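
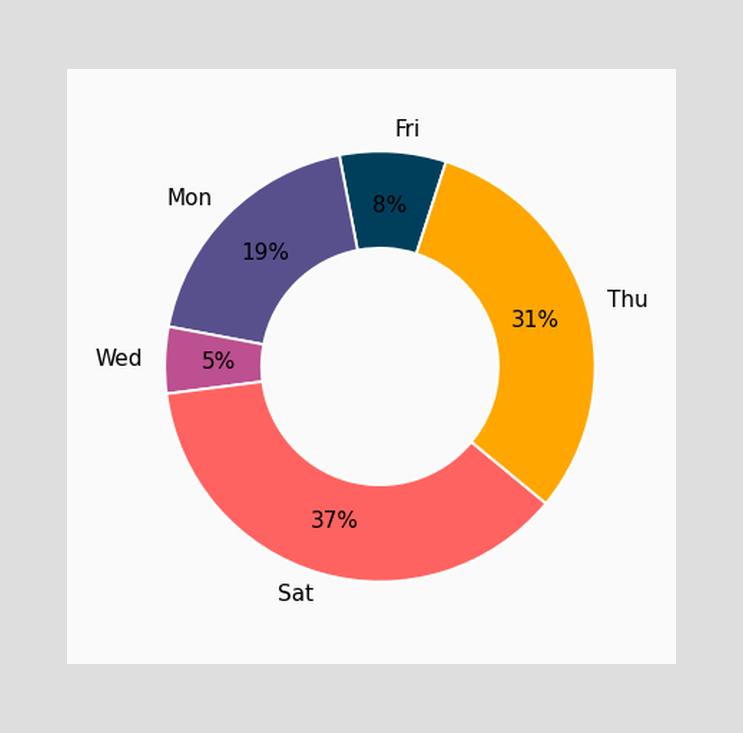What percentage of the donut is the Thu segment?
31%

The Thu segment takes up 31% of the ring.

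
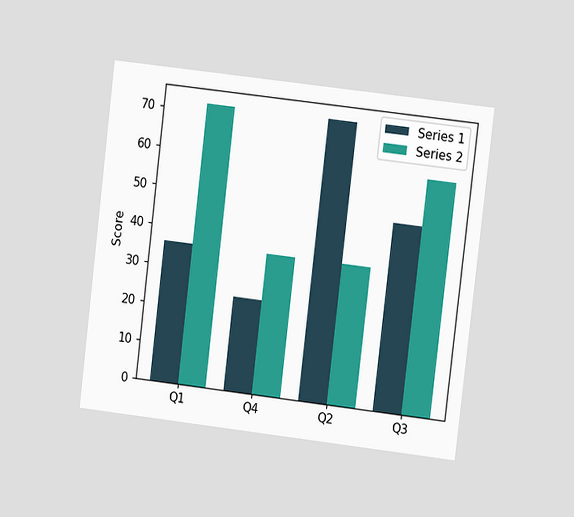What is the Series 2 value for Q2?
The chart is tilted about 7° clockwise and viewed at a slight angle. The Series 2 bar at Q2 reaches 36 on the y-axis.

36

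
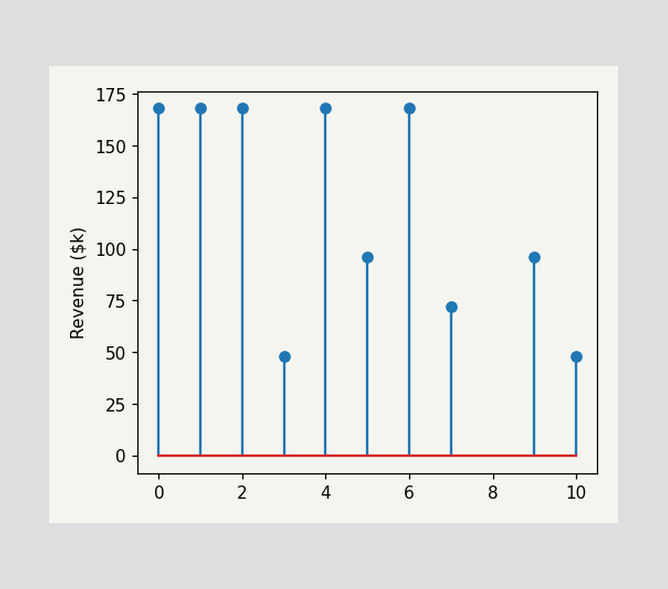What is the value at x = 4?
The stem at x=4 reaches $168k.

$168k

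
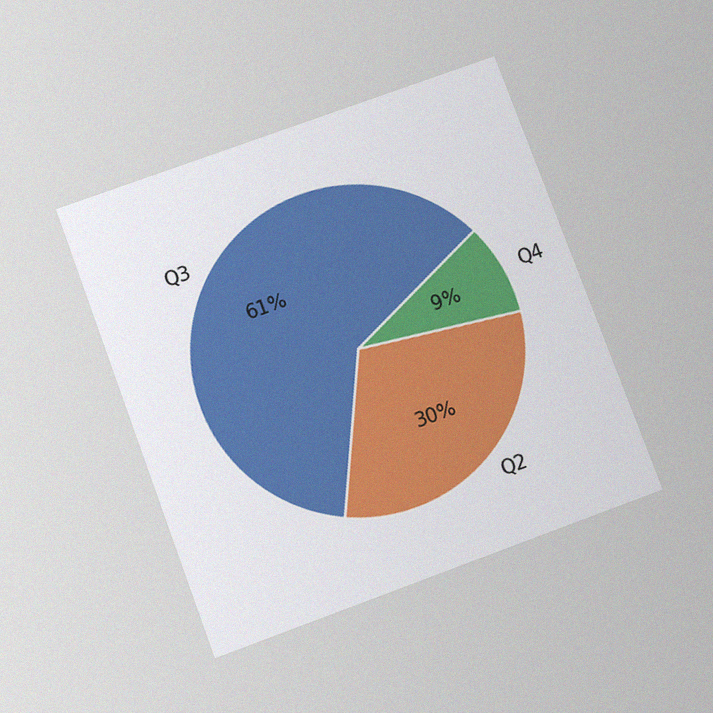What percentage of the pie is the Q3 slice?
61%

The chart is tilted about 20° counter-clockwise and viewed slightly from below, with some photo noise. The Q3 slice takes up 61% of the pie.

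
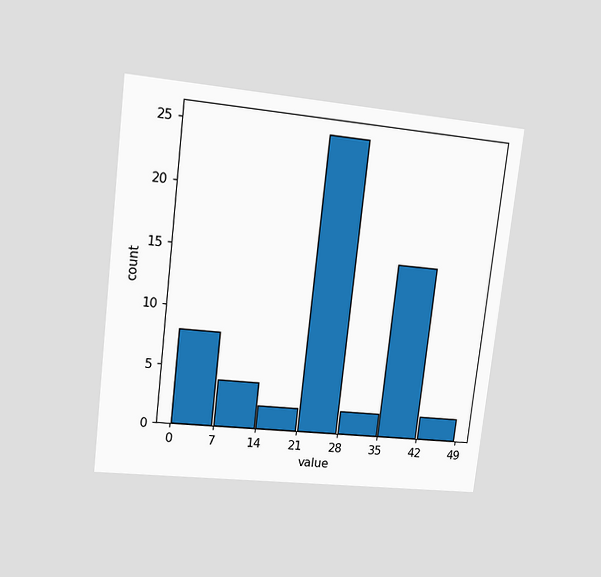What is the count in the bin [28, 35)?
2

The chart is tilted about 7° clockwise and viewed at a slight angle. The [28, 35) bin has height 2.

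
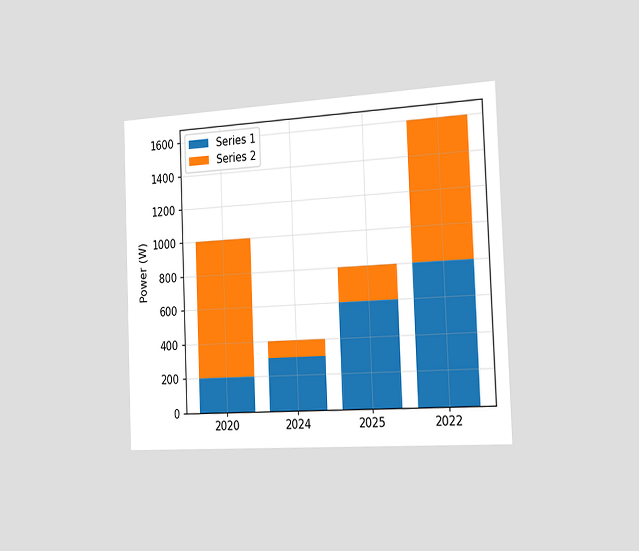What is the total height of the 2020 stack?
The chart is tilted about 2° counter-clockwise and viewed slightly from the right. The 2020 stack's top reaches 1000W on the y-axis.

1000W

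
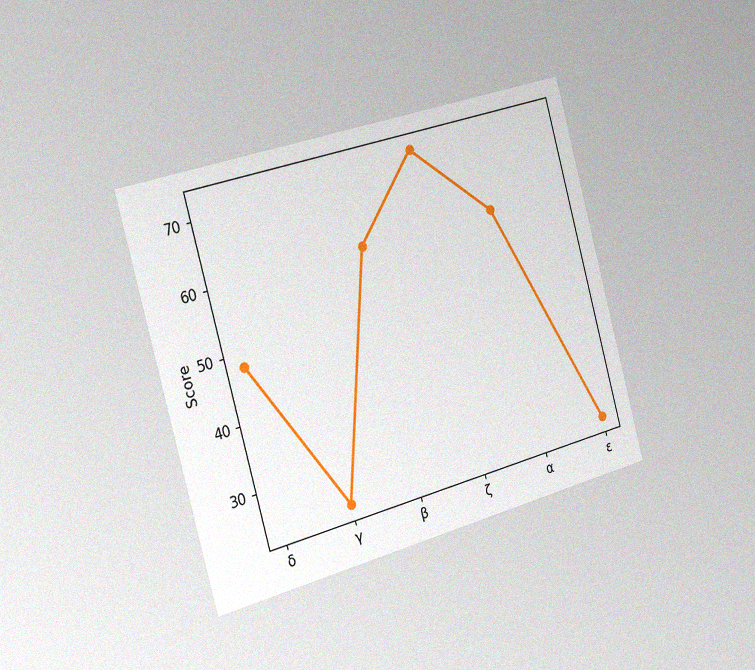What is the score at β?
The chart is tilted about 15° counter-clockwise and viewed slightly from the left, with some photo noise. At β, the line is at 60.

60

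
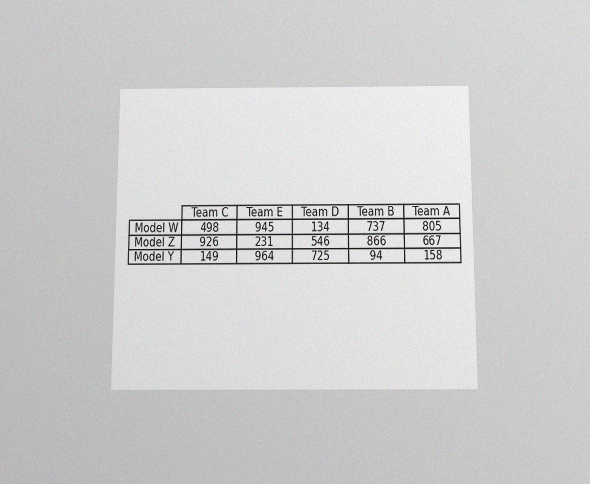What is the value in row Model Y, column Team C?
The chart is viewed slightly from below, with some photo noise. The (Model Y, Team C) cell reads 149.

149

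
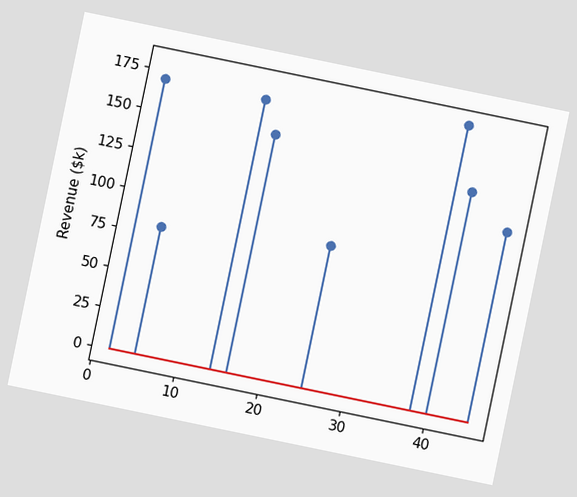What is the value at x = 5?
The chart is tilted about 12° clockwise. The stem at x=5 reaches $80k.

$80k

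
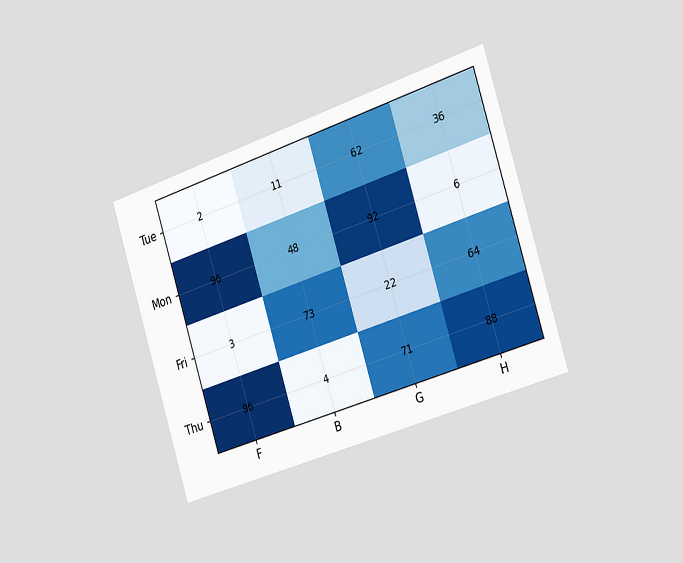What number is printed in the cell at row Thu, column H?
The chart is tilted about 18° counter-clockwise and viewed slightly from the right. The (Thu, H) cell reads 88.

88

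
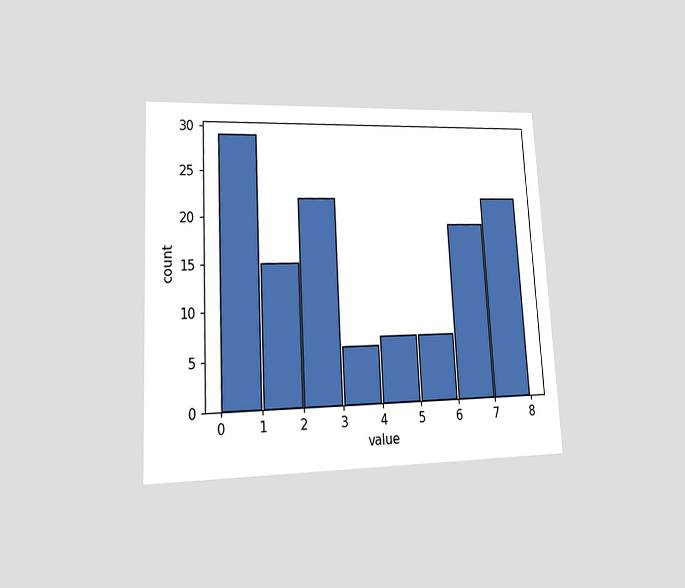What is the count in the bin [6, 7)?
19

The chart is tilted about 3° counter-clockwise and viewed at a slight angle. The [6, 7) bin has height 19.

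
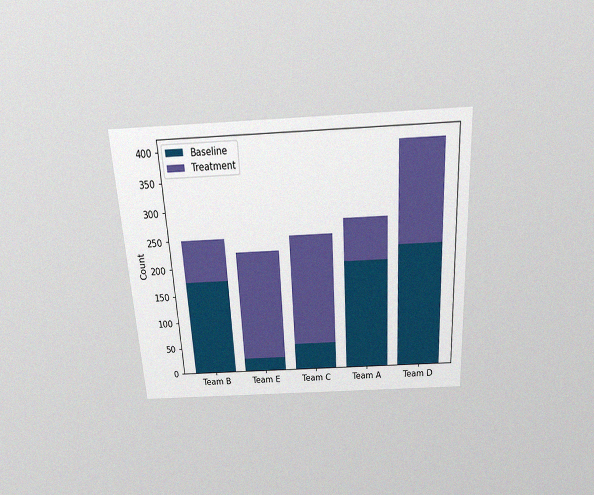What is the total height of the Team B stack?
250

The chart is tilted about 3° counter-clockwise and viewed slightly from above, with some photo noise. The Team B stack's top reaches 250 on the y-axis.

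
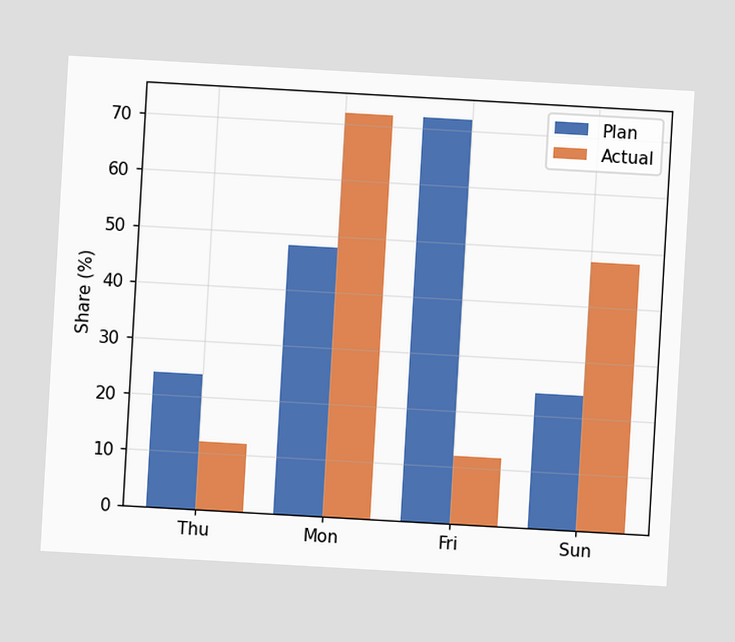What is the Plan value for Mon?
48%

The chart is tilted about 3° clockwise. The Plan bar at Mon reaches 48% on the y-axis.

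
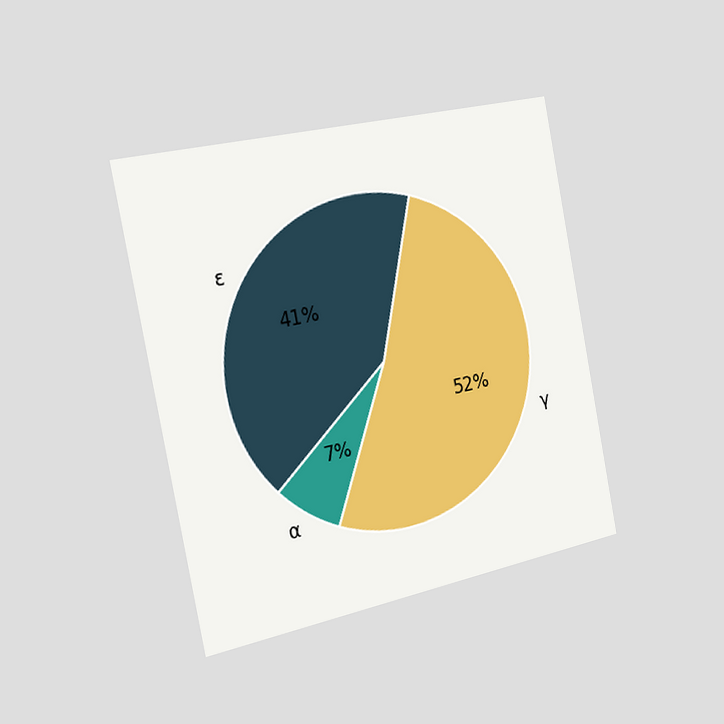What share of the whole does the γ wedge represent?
The chart is tilted about 11° counter-clockwise and viewed slightly from the left. The γ slice takes up 52% of the pie.

52%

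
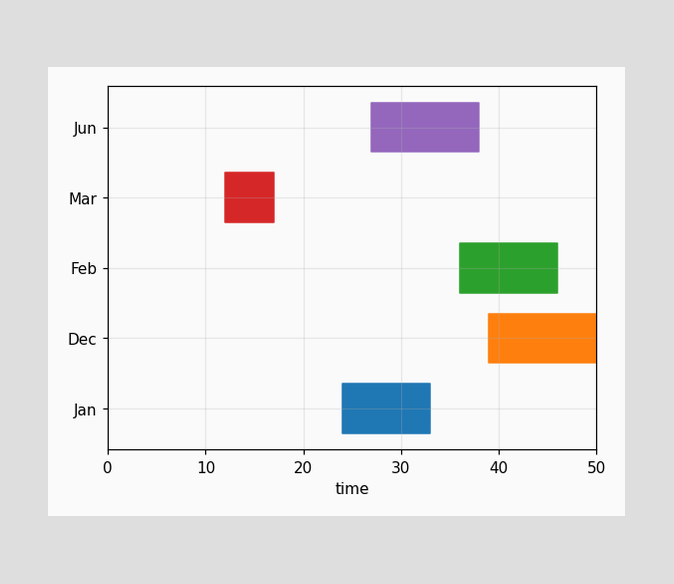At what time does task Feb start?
36

The Feb bar begins at t=36.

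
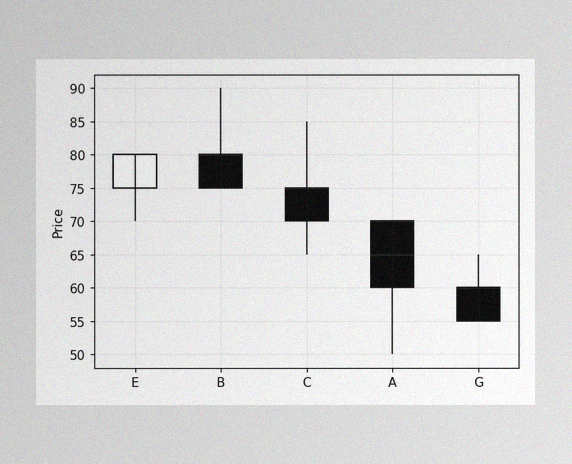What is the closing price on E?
80

The image has some photo noise and uneven lighting. The E candle closes at 80.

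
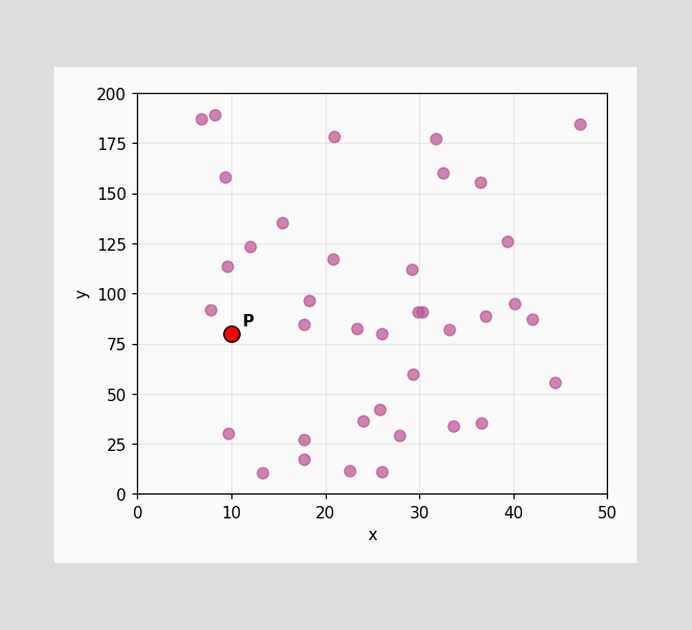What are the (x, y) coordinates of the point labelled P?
Following the gridlines from P to each axis, P sits at (10, 80).

(10, 80)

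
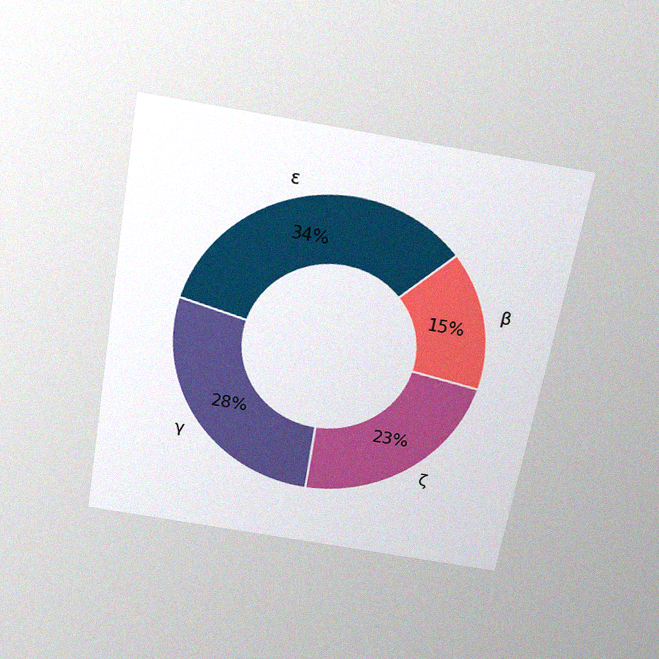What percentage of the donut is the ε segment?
The chart is tilted about 10° clockwise and viewed slightly from above, with some photo noise. The ε segment takes up 34% of the ring.

34%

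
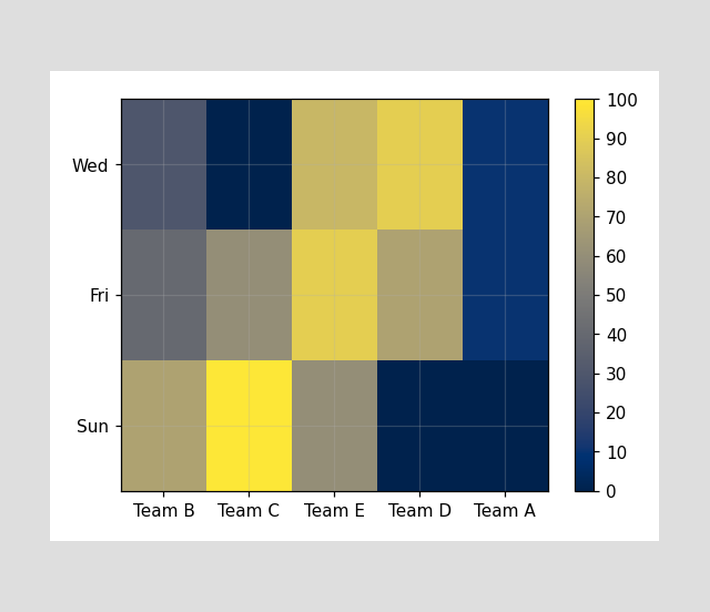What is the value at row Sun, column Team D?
0

Matching cell (Sun, Team D) against the colorbar gives 0.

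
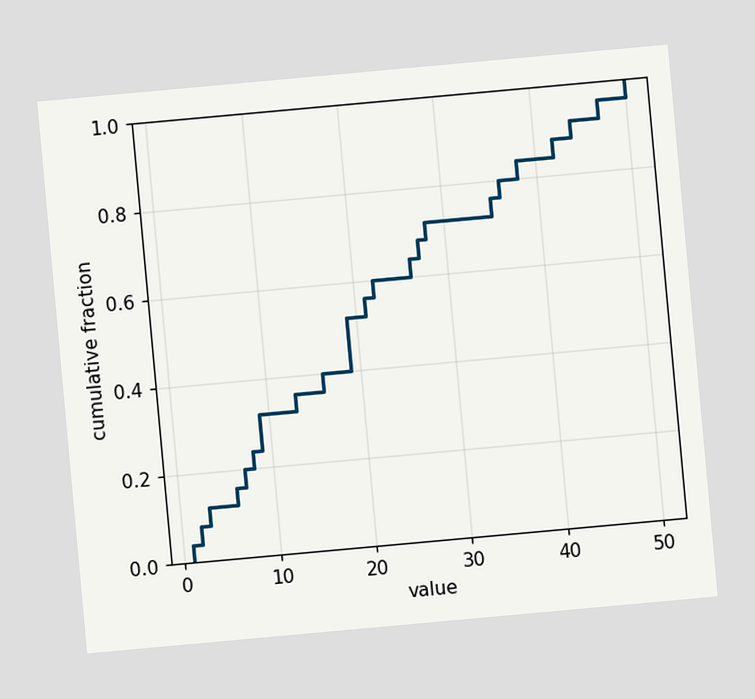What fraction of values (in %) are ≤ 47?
The chart is tilted about 5° counter-clockwise. At x=47 the ECDF step is at 96%.

96%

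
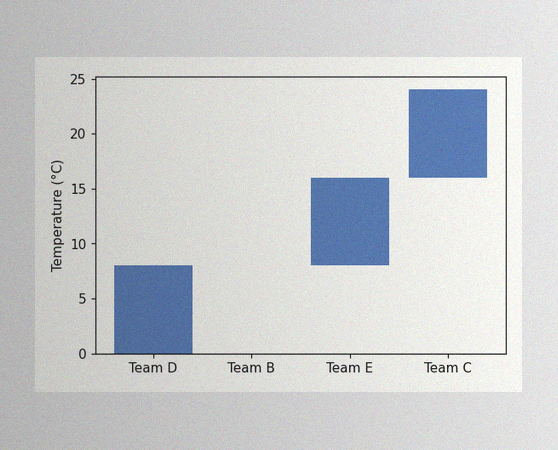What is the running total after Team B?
The image has some photo noise and uneven lighting. After Team B the running total reaches 8°C.

8°C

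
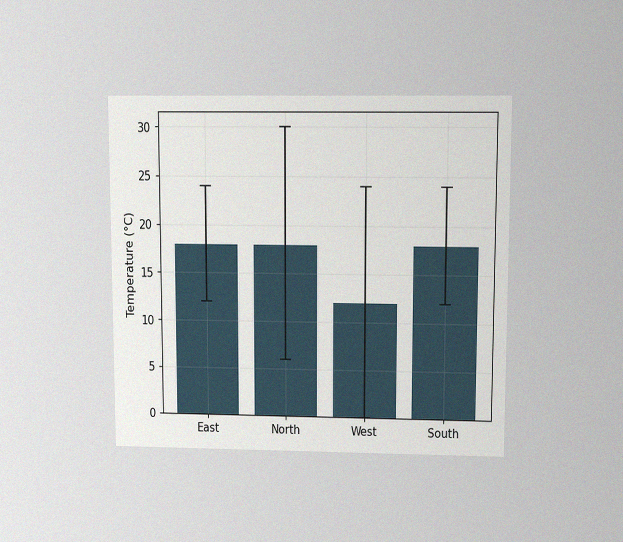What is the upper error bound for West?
The chart is viewed slightly from above, with some photo noise. The West bar's upper whisker reaches 24°C.

24°C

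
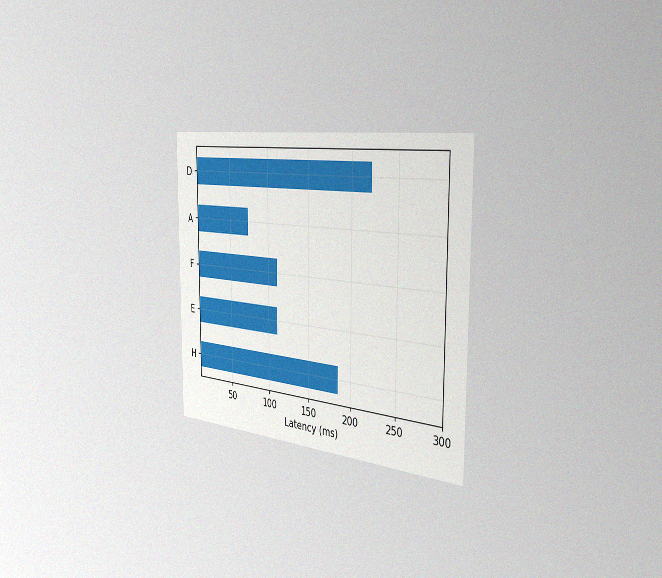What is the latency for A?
The chart is viewed slightly from the right, with some photo noise. Reading along the chart's x-axis, the A bar reaches 74ms.

74ms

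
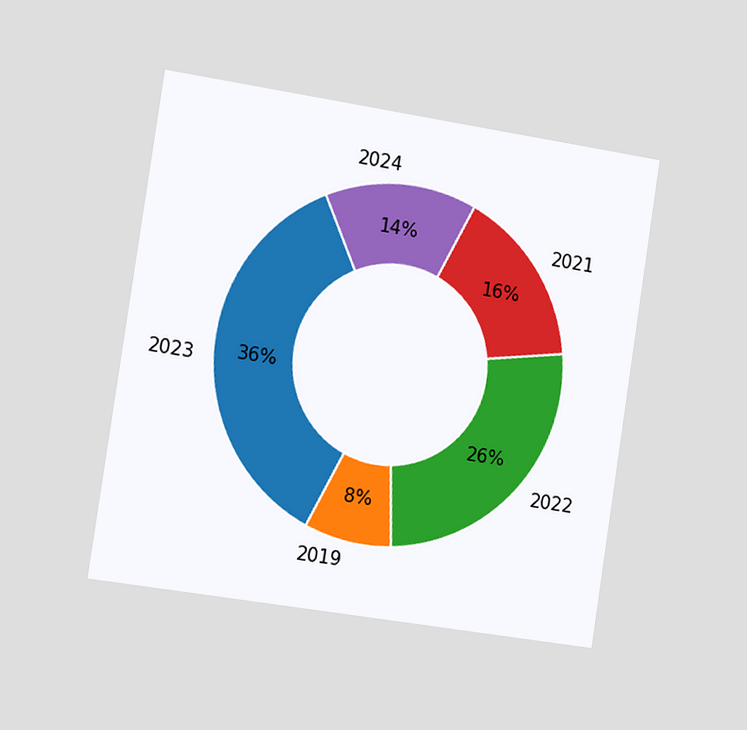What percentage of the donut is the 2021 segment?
16%

The chart is tilted about 9° clockwise and viewed slightly from the left. The 2021 segment takes up 16% of the ring.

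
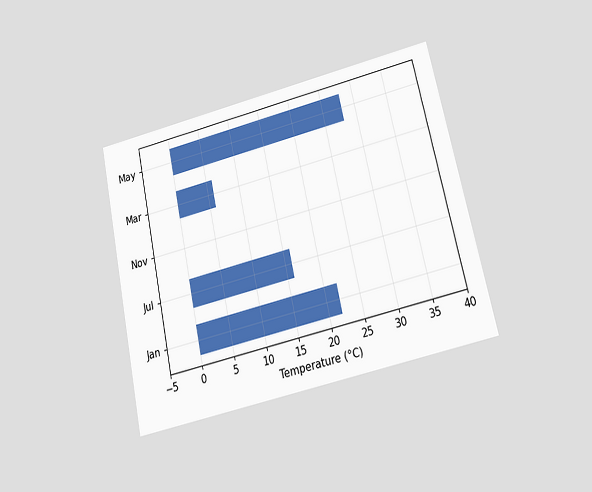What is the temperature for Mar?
6°C

The chart is tilted about 12° counter-clockwise and viewed at a slight angle. Reading along the chart's x-axis, the Mar bar reaches 6°C.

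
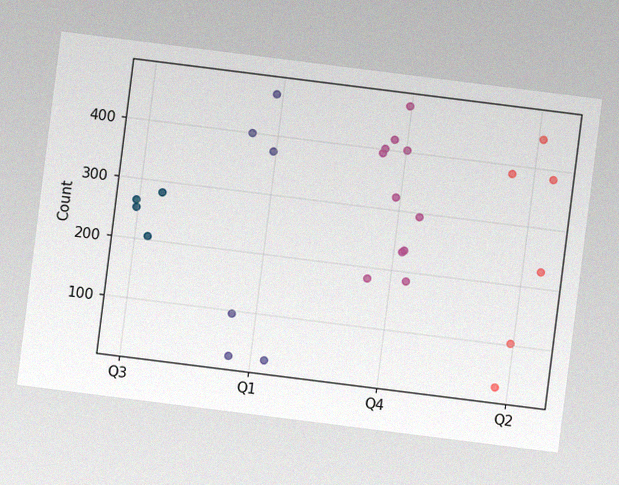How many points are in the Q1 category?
6

The chart is tilted about 7° clockwise, with some photo noise. Counting the markers in the Q1 column gives 6.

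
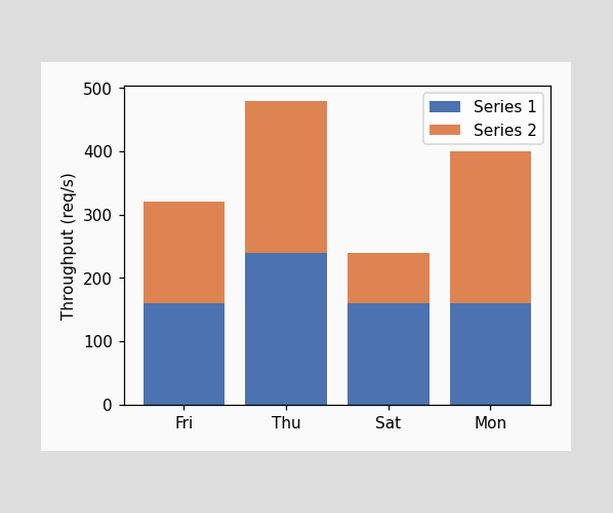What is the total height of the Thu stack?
480req/s

The Thu stack's top reaches 480req/s on the y-axis.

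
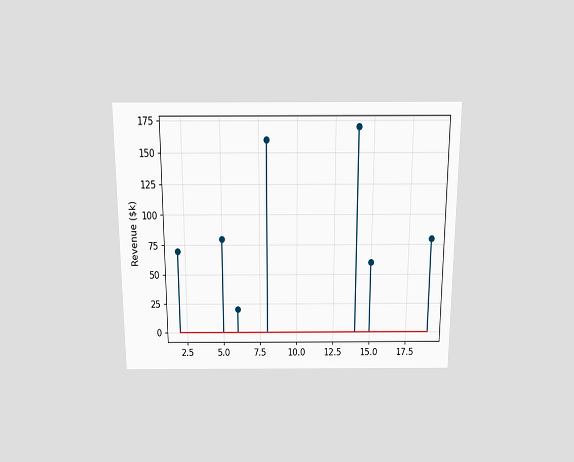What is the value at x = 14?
The chart is viewed slightly from above. The stem at x=14 reaches $170k.

$170k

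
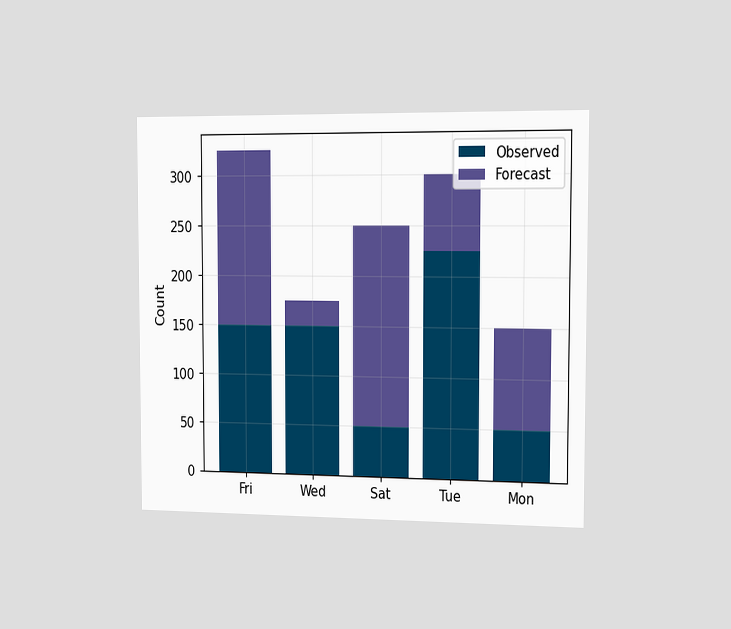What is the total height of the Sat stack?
The chart is viewed slightly from the right. The Sat stack's top reaches 250 on the y-axis.

250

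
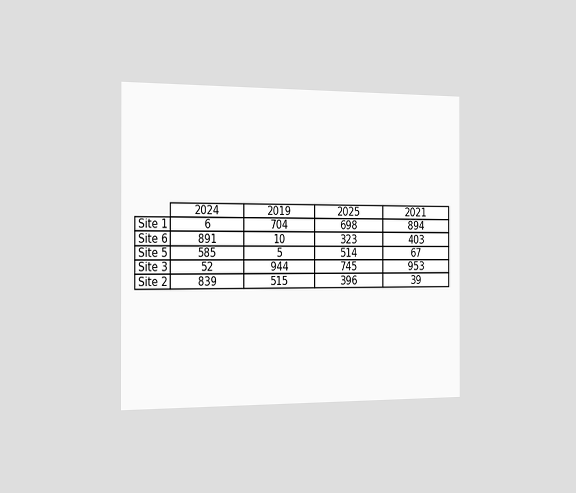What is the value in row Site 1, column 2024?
6

The chart is viewed slightly from the left. The (Site 1, 2024) cell reads 6.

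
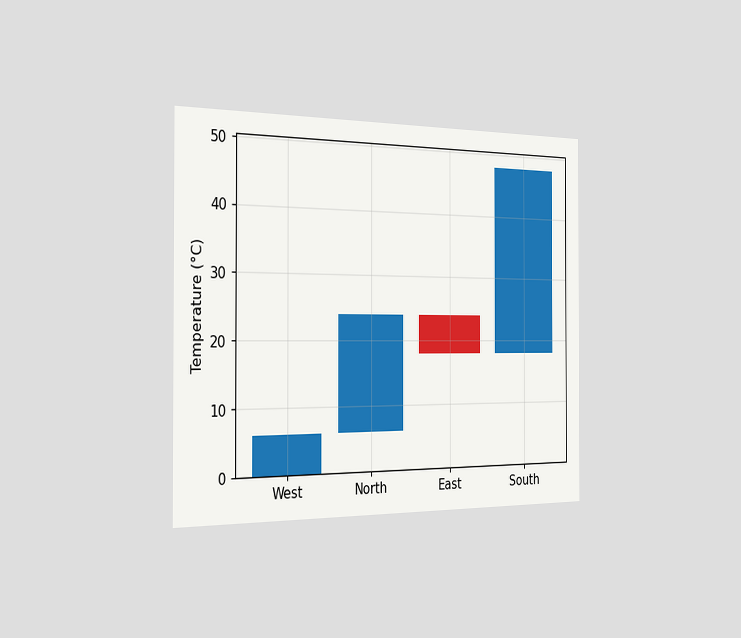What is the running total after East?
18°C

The chart is viewed slightly from the left. After East the running total reaches 18°C.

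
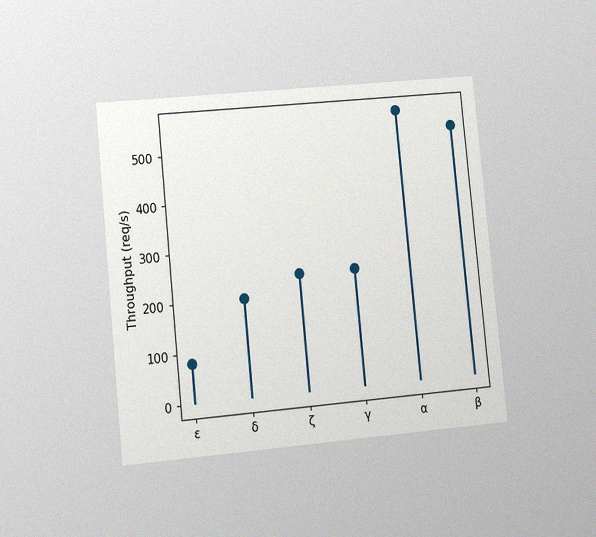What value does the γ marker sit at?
240req/s

The chart is tilted about 6° counter-clockwise and viewed at a slight angle, with some photo noise. The γ marker sits at 240req/s.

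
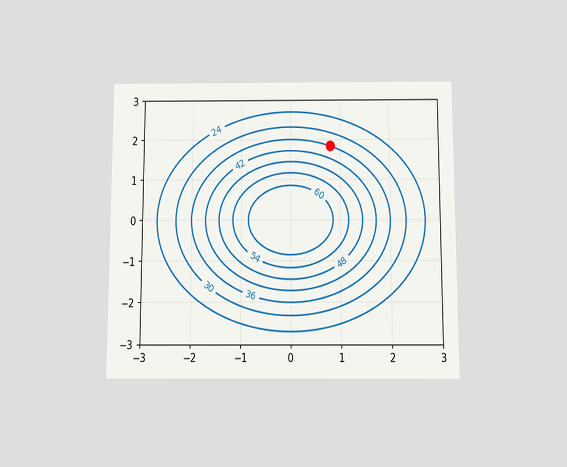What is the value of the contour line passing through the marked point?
36

The chart is viewed slightly from below. The marked point sits on the contour labelled 36.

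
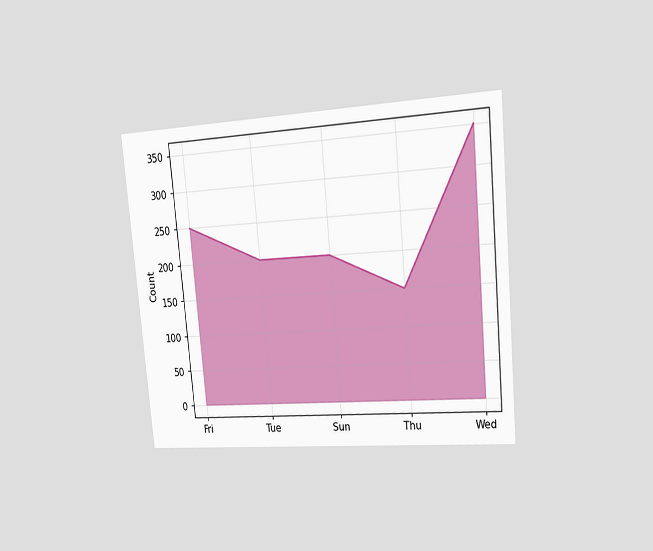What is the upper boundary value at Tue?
200

The chart is tilted about 5° counter-clockwise and viewed slightly from the right. At Tue the upper boundary is at 200.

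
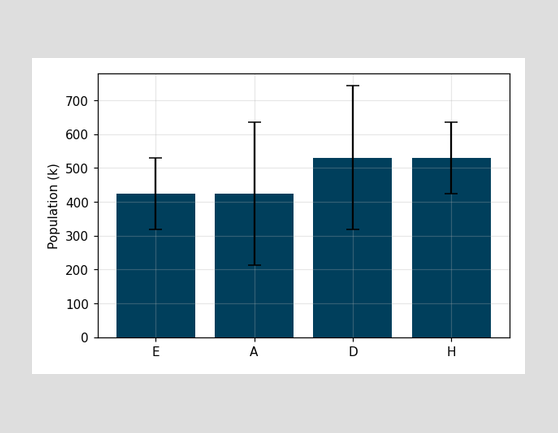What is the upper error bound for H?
The H bar's upper whisker reaches 636k.

636k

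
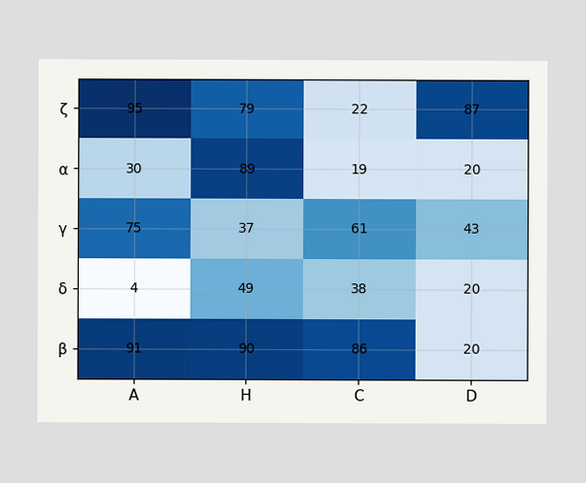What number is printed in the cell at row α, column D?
The (α, D) cell reads 20.

20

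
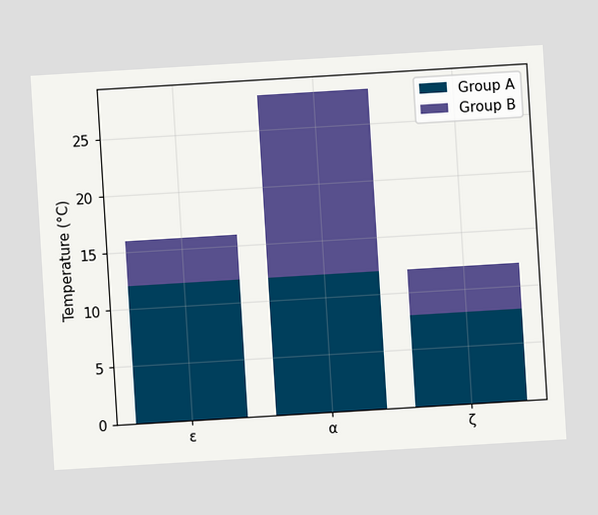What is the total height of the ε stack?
16°C

The chart is tilted about 3° counter-clockwise. The ε stack's top reaches 16°C on the y-axis.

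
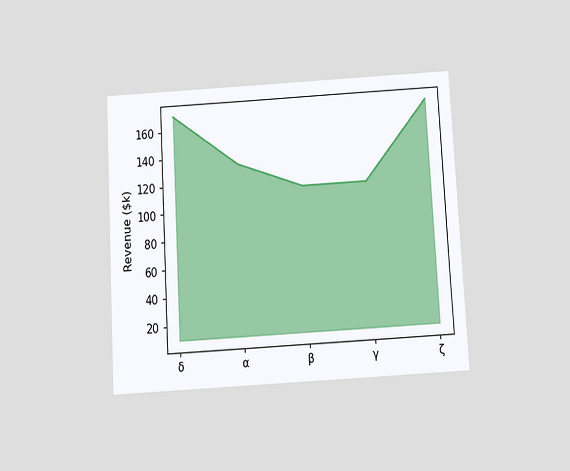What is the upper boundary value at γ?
The chart is tilted about 3° counter-clockwise and viewed slightly from below. At γ the upper boundary is at $114k.

$114k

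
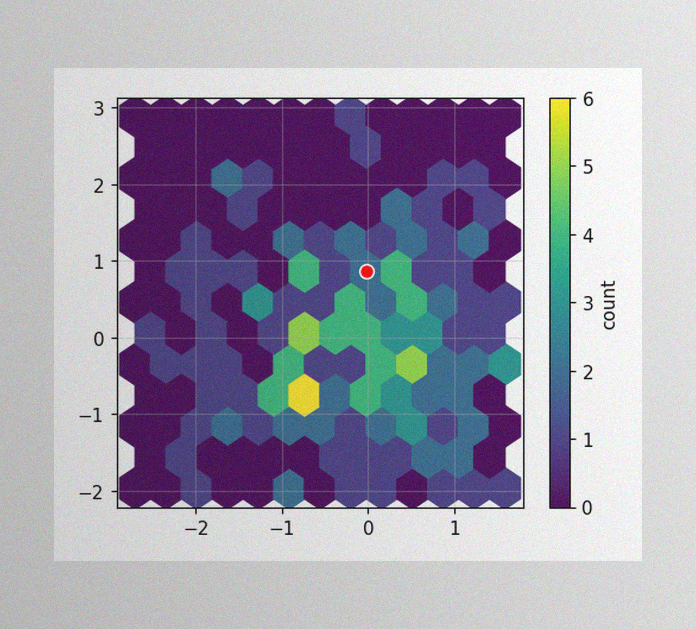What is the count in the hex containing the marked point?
The image has some photo noise and uneven lighting. The marked hex reads 2 on the colorbar.

2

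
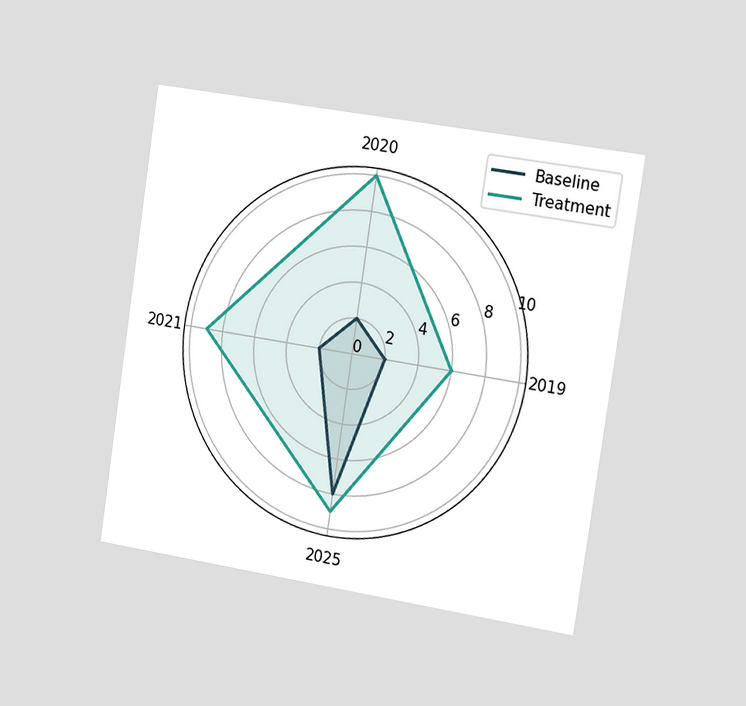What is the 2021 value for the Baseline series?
The chart is tilted about 8° clockwise and viewed slightly from the right. On the 2021 axis, Baseline reaches 2.

2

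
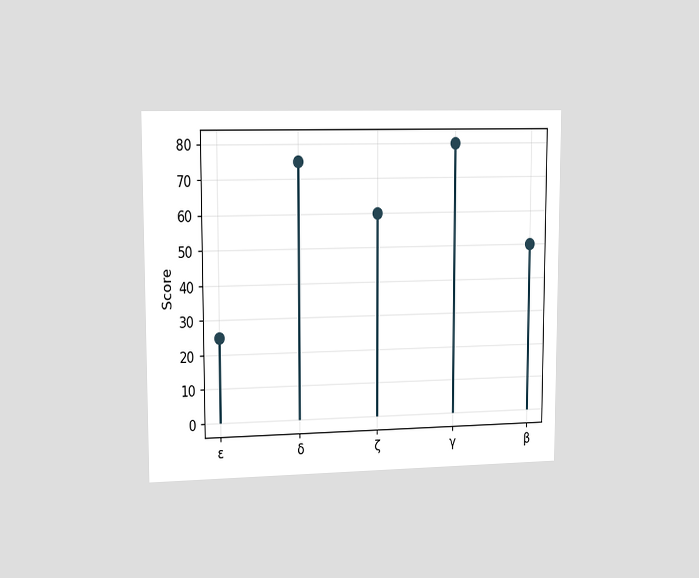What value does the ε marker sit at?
The chart is viewed slightly from the left. The ε marker sits at 25.

25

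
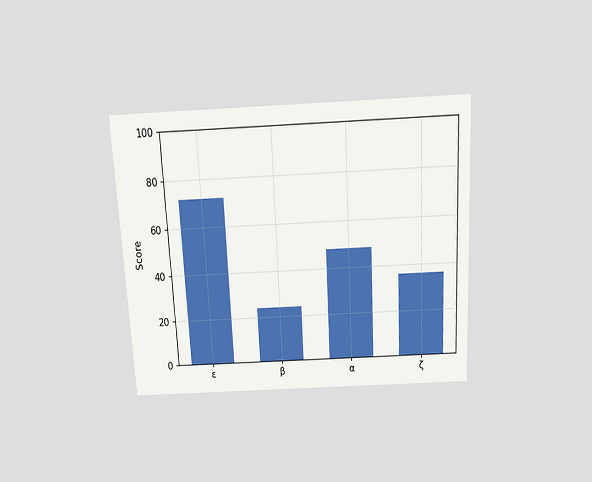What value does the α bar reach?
48

The chart is tilted about 3° counter-clockwise and viewed slightly from above. Reading along the chart's y-axis, the α bar reaches 48.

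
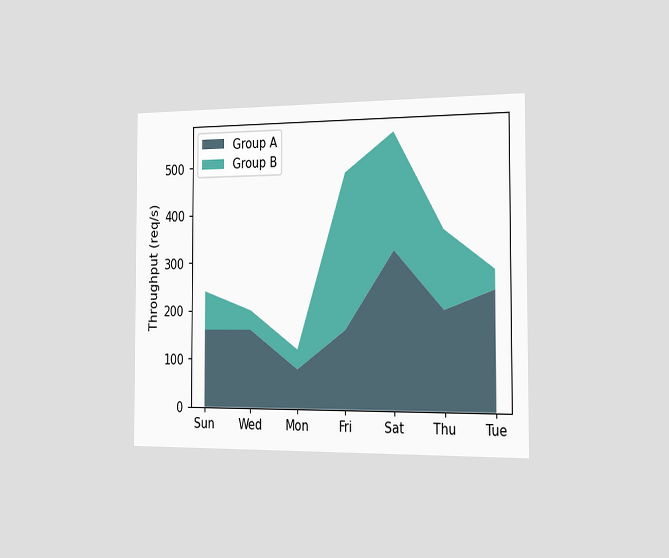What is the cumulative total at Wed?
200req/s

The chart is viewed slightly from the right. The stacked total at Wed reaches 200req/s.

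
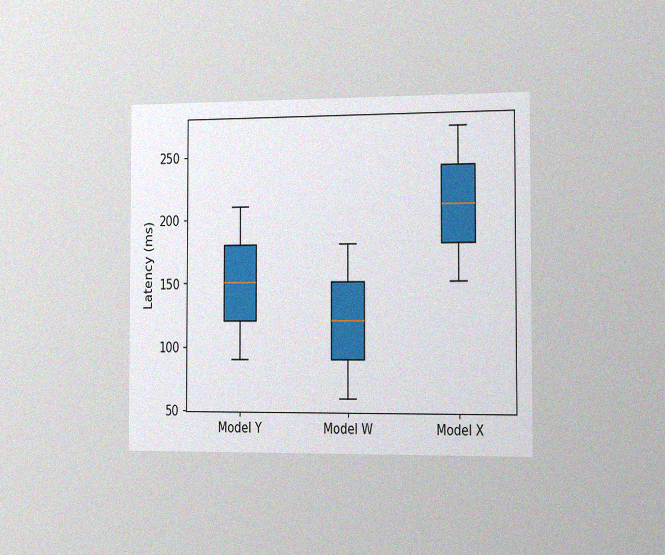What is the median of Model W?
120ms

The chart is viewed slightly from the right, with some photo noise. The median line in the Model W box sits at 120ms.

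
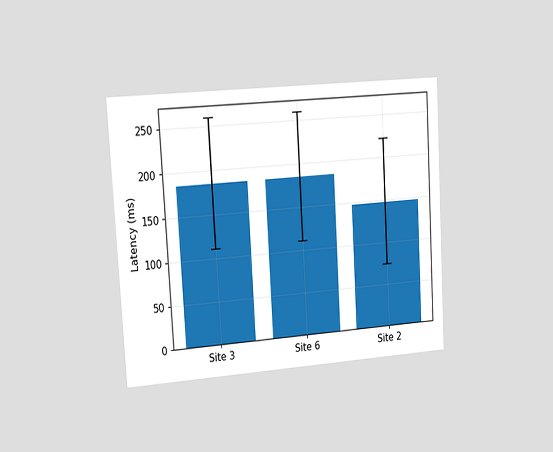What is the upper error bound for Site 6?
The chart is tilted about 3° counter-clockwise and viewed slightly from the left. The Site 6 bar's upper whisker reaches 259ms.

259ms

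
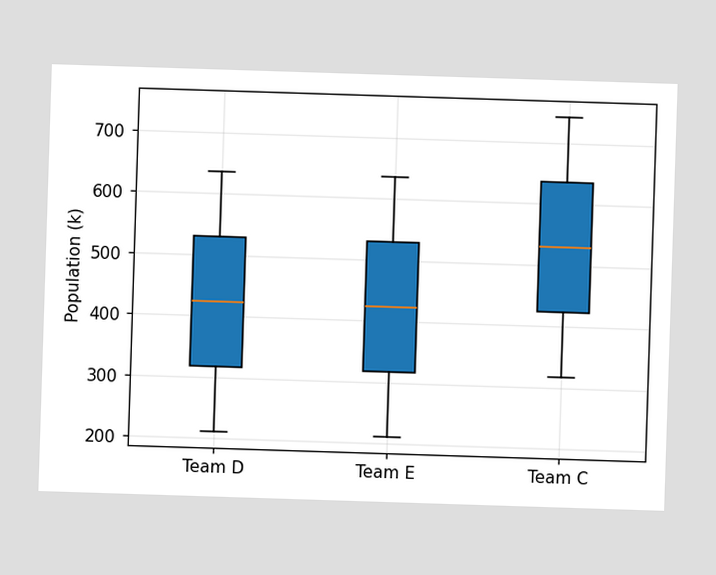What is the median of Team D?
424k

The median line in the Team D box sits at 424k.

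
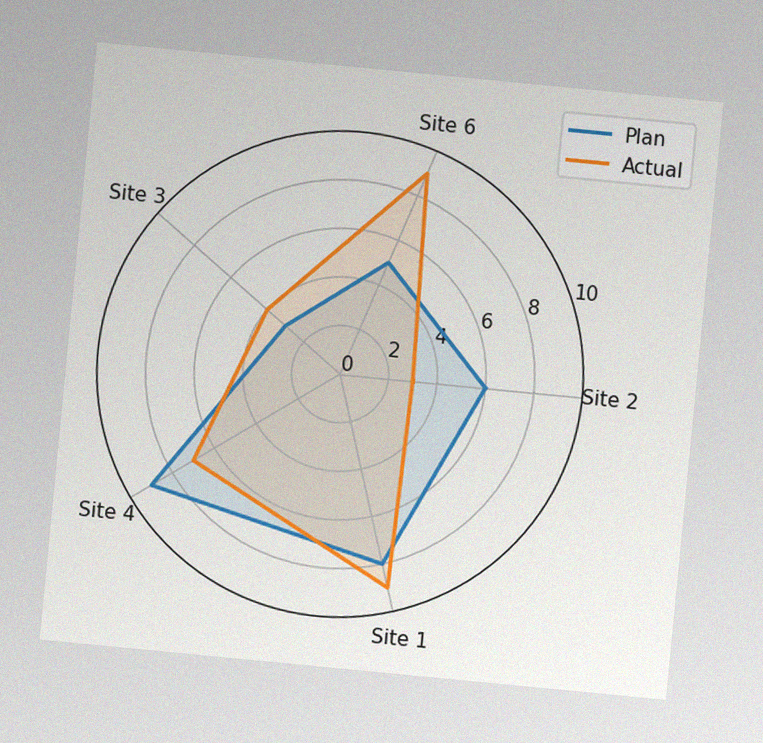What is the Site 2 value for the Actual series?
The chart is tilted about 6° clockwise, with some photo noise. On the Site 2 axis, Actual reaches 3.

3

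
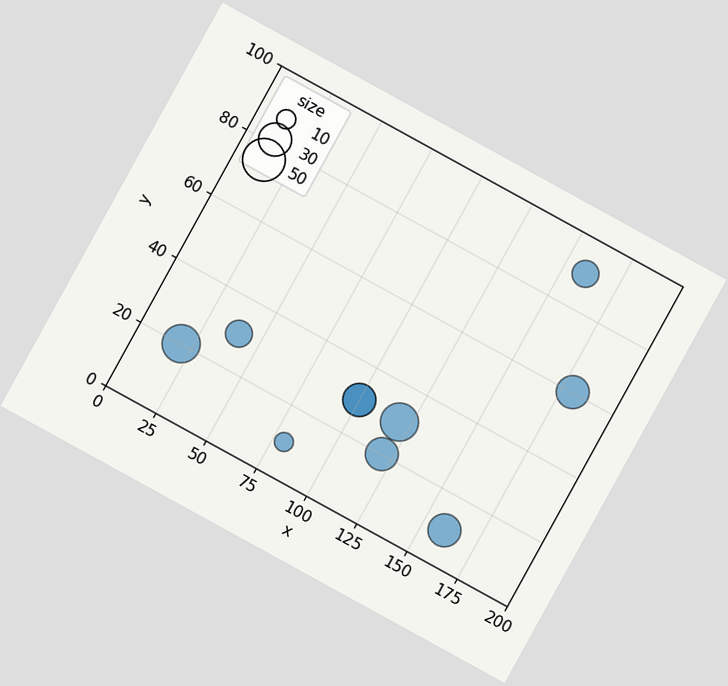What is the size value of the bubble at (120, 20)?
30

The chart is tilted about 29° clockwise. Matching the bubble at (120, 20) against the size legend gives 30.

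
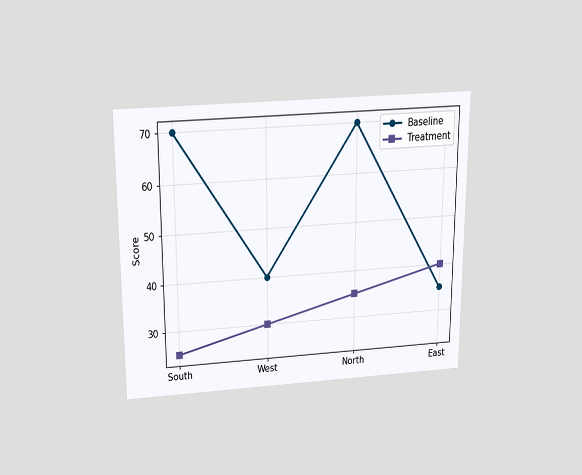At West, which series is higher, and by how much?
The chart is viewed slightly from above. At West, Baseline sits above the other line by 10.

Baseline, by 10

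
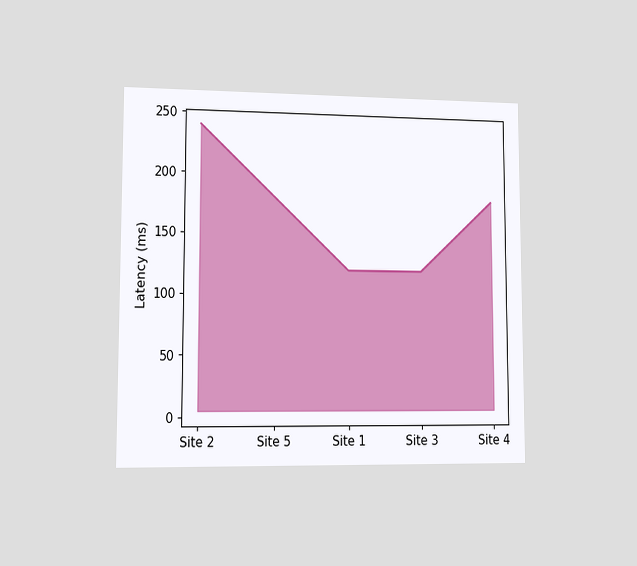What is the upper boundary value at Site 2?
240ms

The chart is viewed at a slight angle. At Site 2 the upper boundary is at 240ms.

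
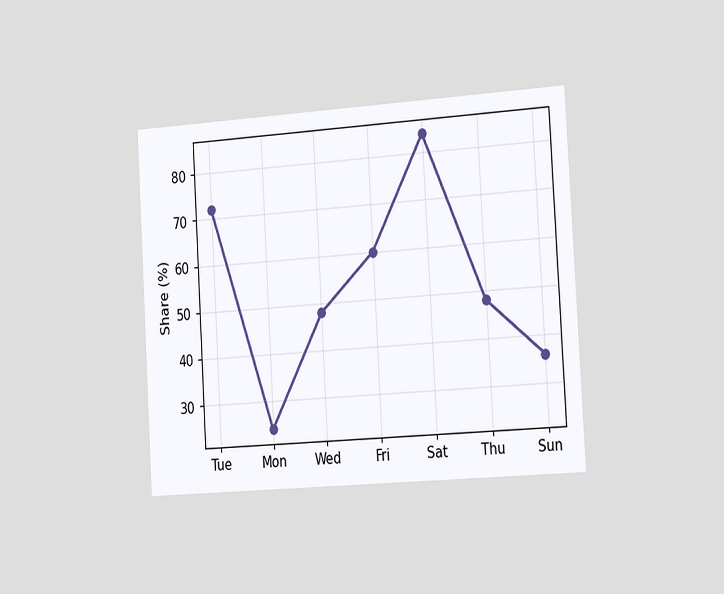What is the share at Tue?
The chart is tilted about 3° counter-clockwise and viewed slightly from the right. At Tue, the line is at 72%.

72%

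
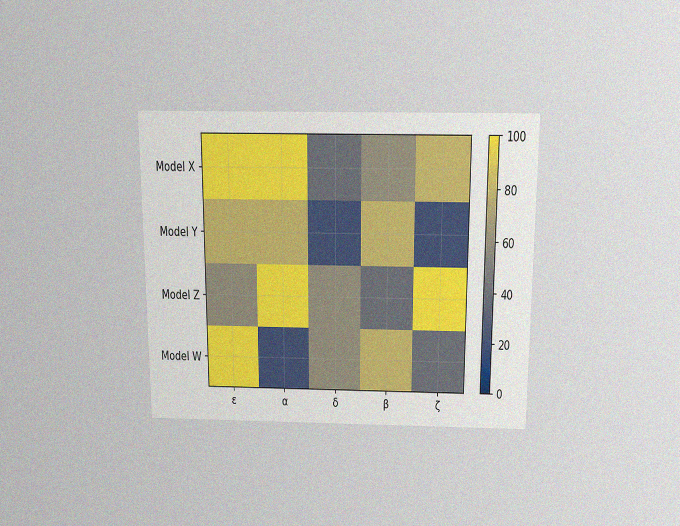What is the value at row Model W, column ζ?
40

The chart is viewed slightly from above, with some photo noise. Matching cell (Model W, ζ) against the colorbar gives 40.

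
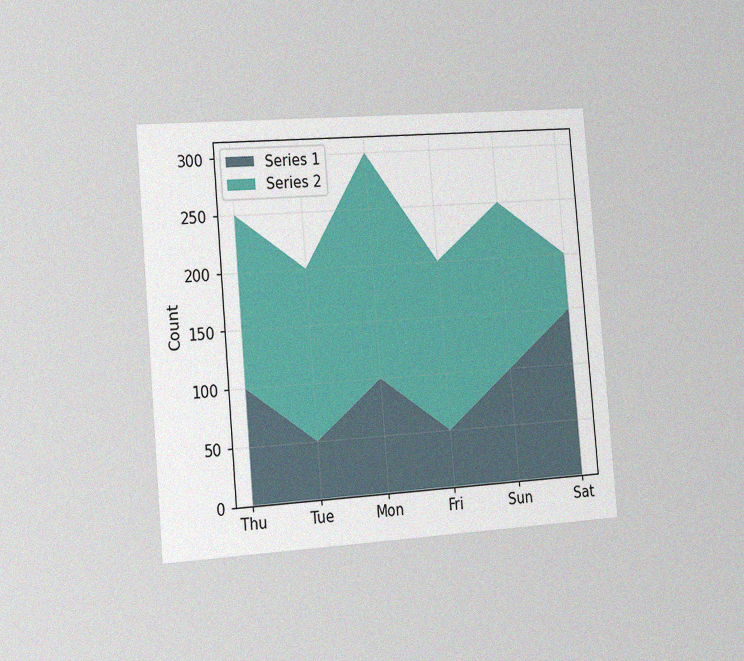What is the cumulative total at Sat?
The chart is tilted about 5° counter-clockwise and viewed slightly from the left, with some photo noise. The stacked total at Sat reaches 200.

200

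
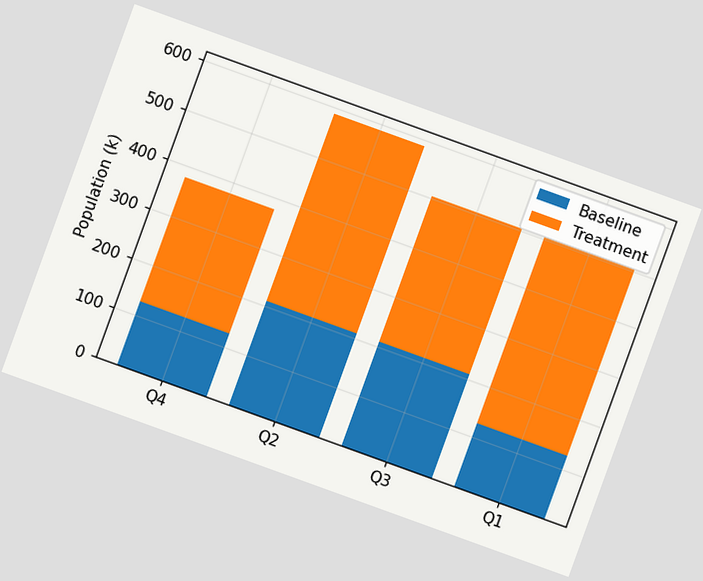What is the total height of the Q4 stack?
378k

The chart is tilted about 20° clockwise. The Q4 stack's top reaches 378k on the y-axis.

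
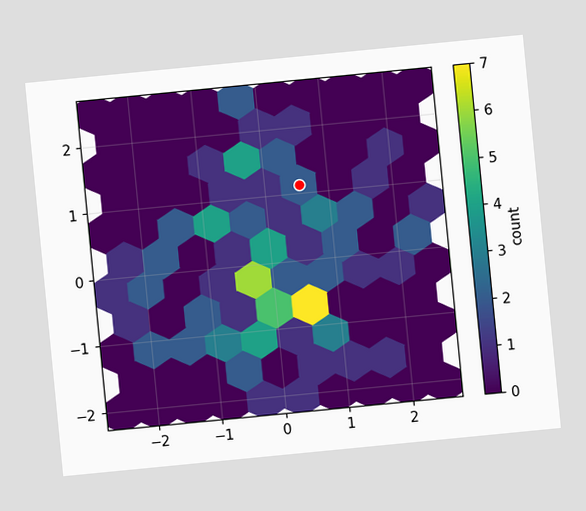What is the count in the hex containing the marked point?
The chart is tilted about 6° counter-clockwise. The marked hex reads 2 on the colorbar.

2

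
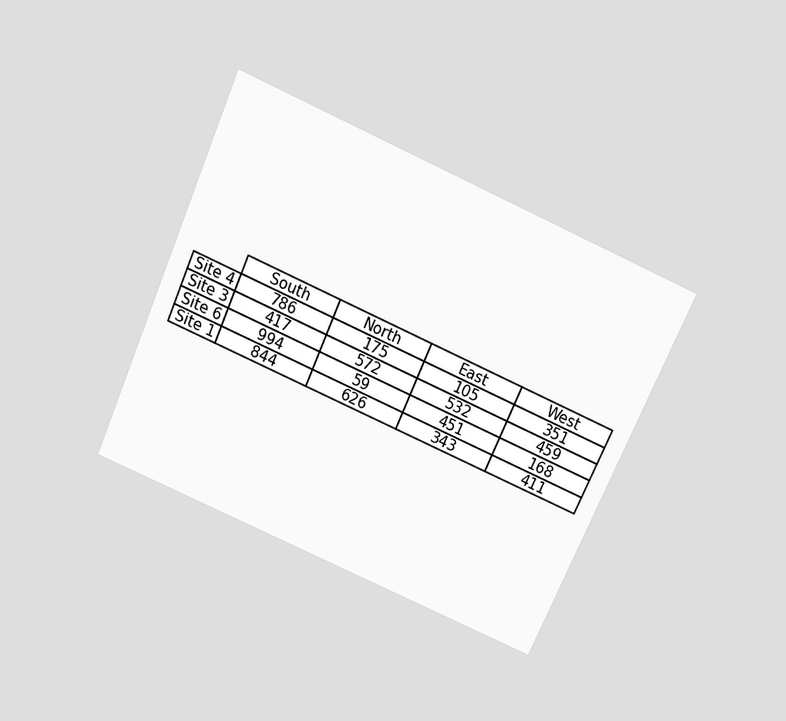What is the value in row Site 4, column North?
The chart is tilted about 24° clockwise and viewed slightly from above. The (Site 4, North) cell reads 175.

175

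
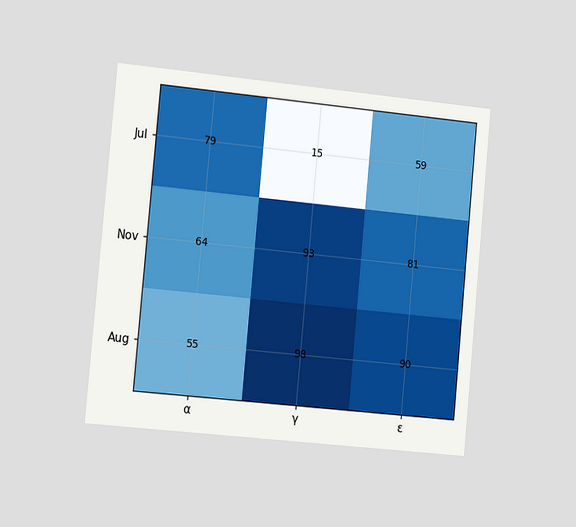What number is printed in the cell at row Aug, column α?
55

The chart is tilted about 5° clockwise and viewed slightly from the left. The (Aug, α) cell reads 55.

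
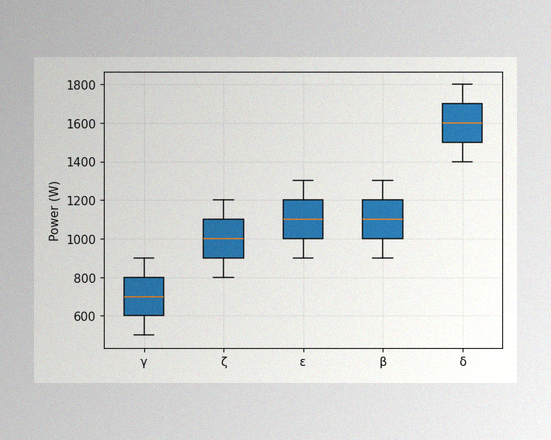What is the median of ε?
The image has some photo noise and uneven lighting. The median line in the ε box sits at 1100W.

1100W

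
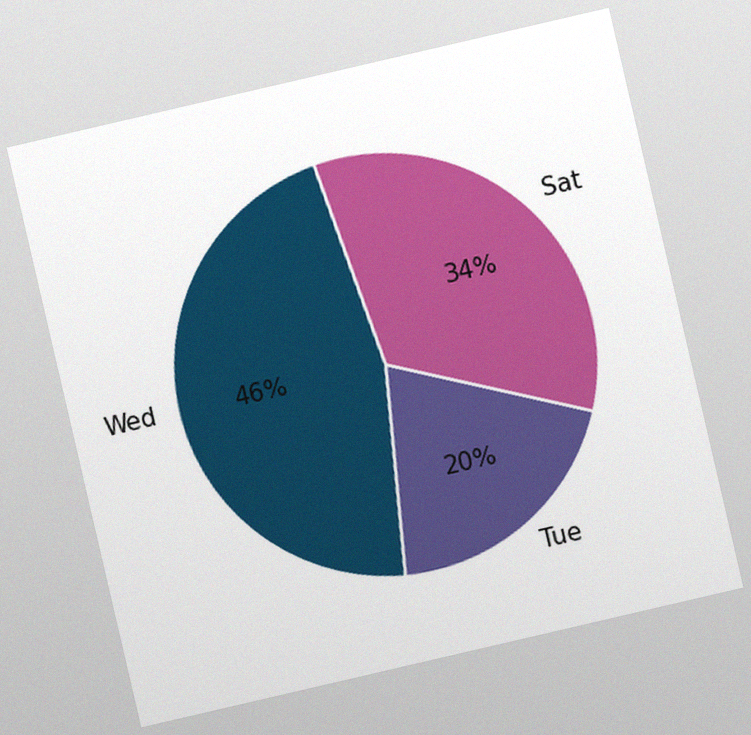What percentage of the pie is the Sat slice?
34%

The chart is tilted about 13° counter-clockwise, with some photo noise. The Sat slice takes up 34% of the pie.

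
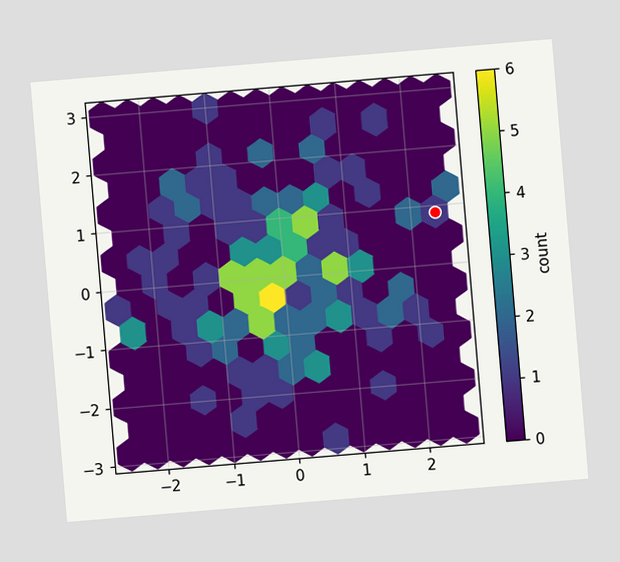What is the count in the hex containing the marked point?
The chart is tilted about 5° counter-clockwise. The marked hex reads 1 on the colorbar.

1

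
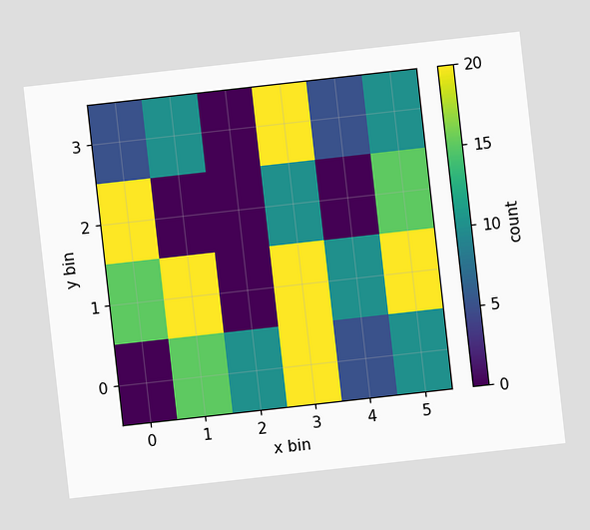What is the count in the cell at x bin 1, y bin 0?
15

The chart is tilted about 6° counter-clockwise. Matching the cell (1, 0) against the colorbar gives 15.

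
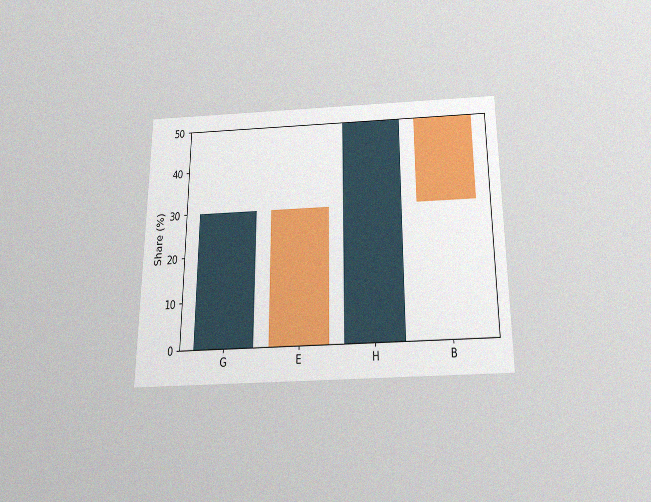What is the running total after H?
The chart is viewed slightly from below, with some photo noise. After H the running total reaches 50%.

50%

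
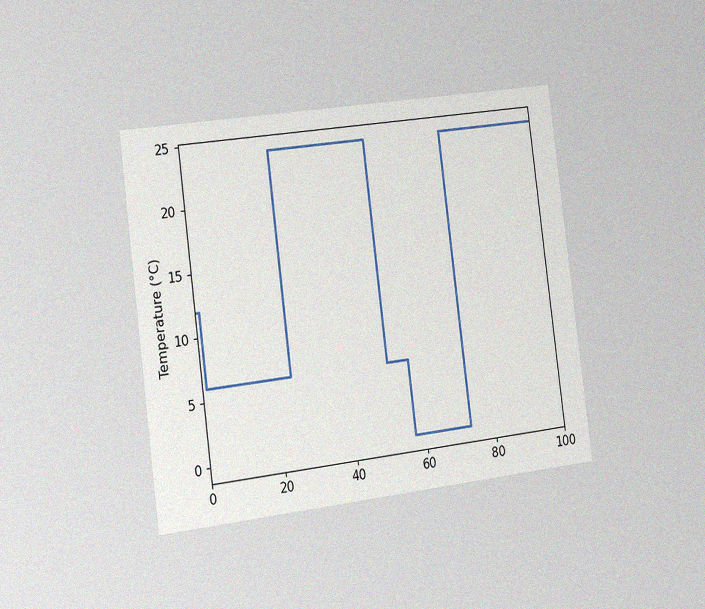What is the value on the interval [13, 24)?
6°C

The chart is tilted about 7° counter-clockwise and viewed slightly from the left, with some photo noise. On [13, 24) the step sits at 6°C.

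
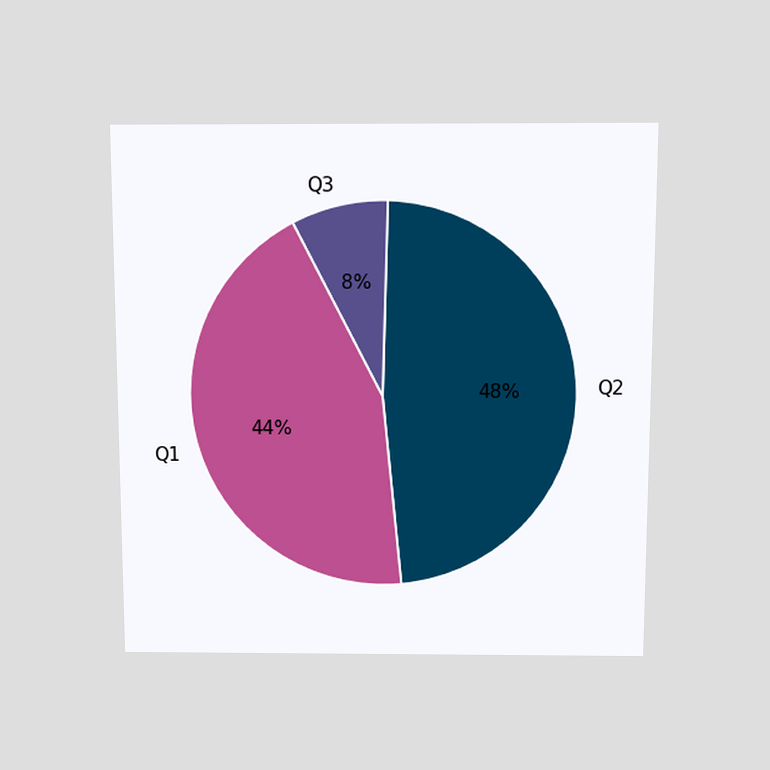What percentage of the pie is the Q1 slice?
44%

The chart is viewed slightly from above. The Q1 slice takes up 44% of the pie.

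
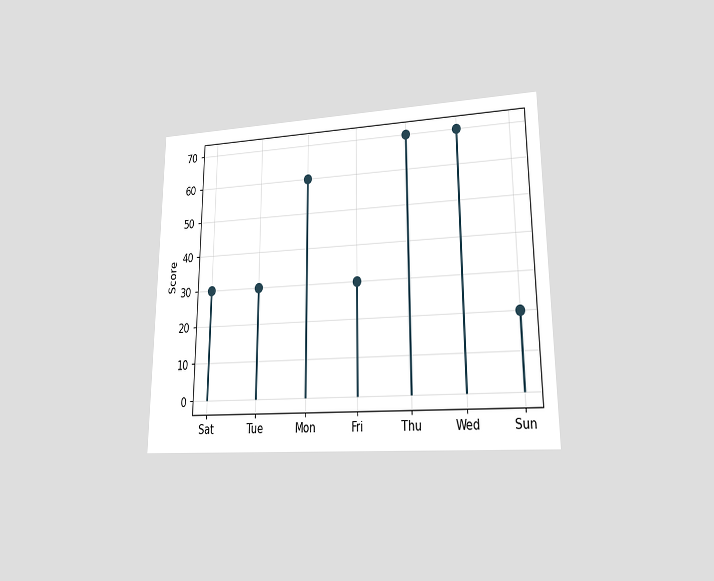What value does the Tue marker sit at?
30

The chart is viewed at a slight angle. The Tue marker sits at 30.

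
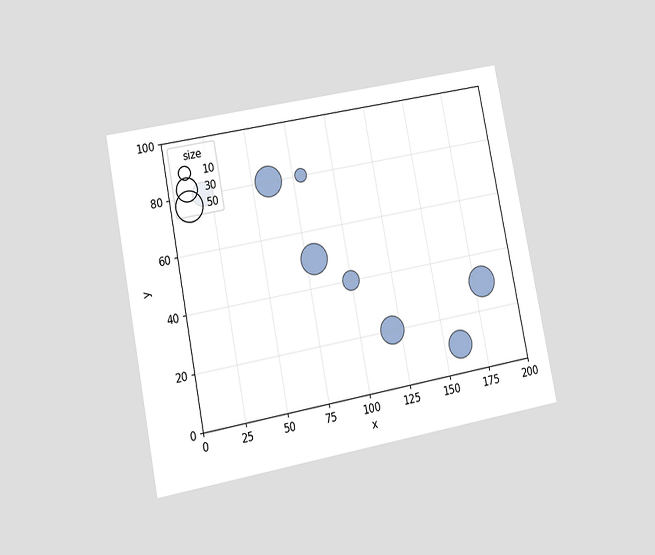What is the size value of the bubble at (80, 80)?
10

The chart is tilted about 11° counter-clockwise and viewed at a slight angle. Matching the bubble at (80, 80) against the size legend gives 10.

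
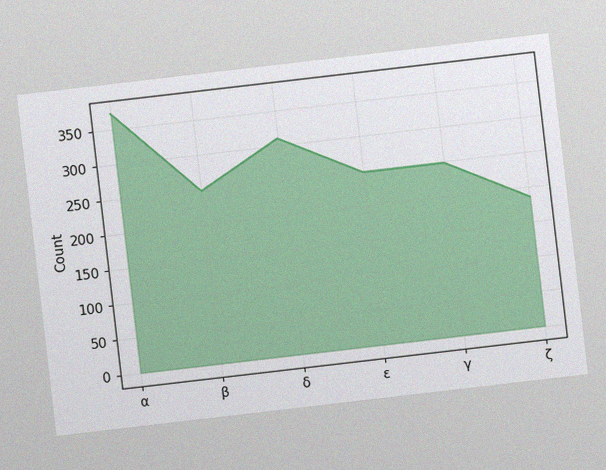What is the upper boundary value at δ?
The chart is tilted about 7° counter-clockwise, with some photo noise. At δ the upper boundary is at 310.

310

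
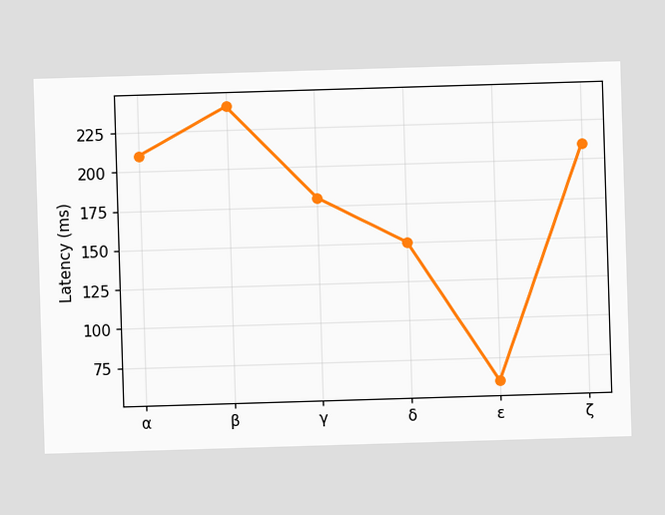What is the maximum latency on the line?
The highest point is at β, and reading across to the y-axis gives 240ms.

240ms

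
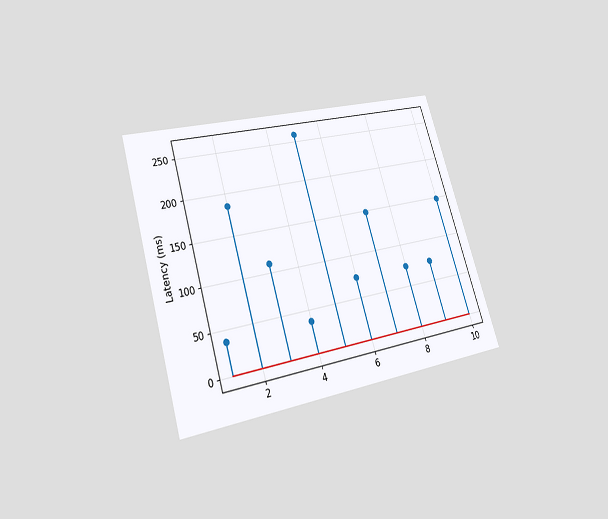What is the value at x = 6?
The chart is tilted about 17° counter-clockwise and viewed at a slight angle. The stem at x=6 reaches 74ms.

74ms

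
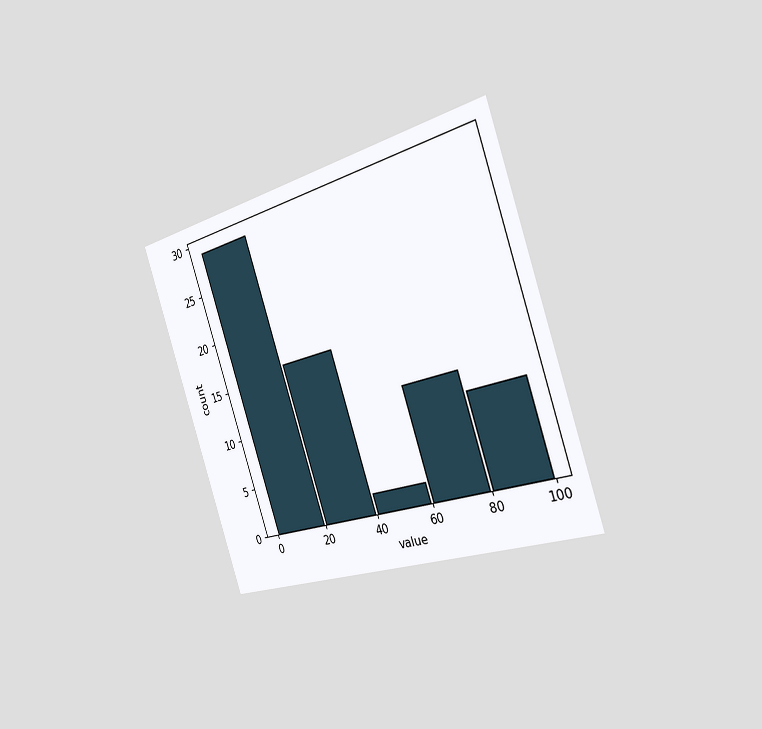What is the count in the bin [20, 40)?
The chart is tilted about 19° counter-clockwise and viewed slightly from the right. The [20, 40) bin has height 16.

16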